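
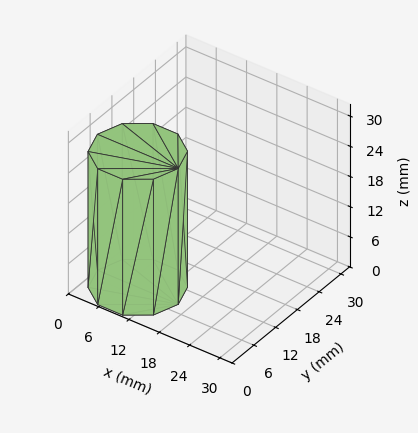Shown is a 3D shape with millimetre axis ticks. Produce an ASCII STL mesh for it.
Reading the render: the shape is a regular 10-sided prism (a cylinder approximated with 10 flat sides), circumscribed radius ≈ 8 mm, height ≈ 27 mm (dimensions read to the nearest mm from the axis ticks). For the STL, each face is triangulated and given an outward normal.

solid part
  facet normal 0.0000 0.0000 -1.0000
    outer loop
      vertex 10.47 15.61 0.00
      vertex 14.47 12.70 0.00
      vertex 16.00 8.00 0.00
    endloop
  endfacet
  facet normal 0.0000 0.0000 -1.0000
    outer loop
      vertex 5.53 15.61 0.00
      vertex 10.47 15.61 0.00
      vertex 16.00 8.00 0.00
    endloop
  endfacet
  facet normal 0.0000 0.0000 -1.0000
    outer loop
      vertex 1.53 12.70 0.00
      vertex 5.53 15.61 0.00
      vertex 16.00 8.00 0.00
    endloop
  endfacet
  facet normal 0.0000 0.0000 -1.0000
    outer loop
      vertex 0.00 8.00 0.00
      vertex 1.53 12.70 0.00
      vertex 16.00 8.00 0.00
    endloop
  endfacet
  facet normal 0.0000 0.0000 -1.0000
    outer loop
      vertex 1.53 3.30 0.00
      vertex 0.00 8.00 0.00
      vertex 16.00 8.00 0.00
    endloop
  endfacet
  facet normal 0.0000 0.0000 -1.0000
    outer loop
      vertex 5.53 0.39 0.00
      vertex 1.53 3.30 0.00
      vertex 16.00 8.00 0.00
    endloop
  endfacet
  facet normal 0.0000 0.0000 -1.0000
    outer loop
      vertex 10.47 0.39 0.00
      vertex 5.53 0.39 0.00
      vertex 16.00 8.00 0.00
    endloop
  endfacet
  facet normal 0.0000 0.0000 -1.0000
    outer loop
      vertex 14.47 3.30 0.00
      vertex 10.47 0.39 0.00
      vertex 16.00 8.00 0.00
    endloop
  endfacet
  facet normal 0.0000 0.0000 1.0000
    outer loop
      vertex 16.00 8.00 27.00
      vertex 14.47 12.70 27.00
      vertex 10.47 15.61 27.00
    endloop
  endfacet
  facet normal 0.0000 0.0000 1.0000
    outer loop
      vertex 16.00 8.00 27.00
      vertex 10.47 15.61 27.00
      vertex 5.53 15.61 27.00
    endloop
  endfacet
  facet normal 0.0000 0.0000 1.0000
    outer loop
      vertex 16.00 8.00 27.00
      vertex 5.53 15.61 27.00
      vertex 1.53 12.70 27.00
    endloop
  endfacet
  facet normal 0.0000 0.0000 1.0000
    outer loop
      vertex 16.00 8.00 27.00
      vertex 1.53 12.70 27.00
      vertex 0.00 8.00 27.00
    endloop
  endfacet
  facet normal 0.0000 0.0000 1.0000
    outer loop
      vertex 16.00 8.00 27.00
      vertex 0.00 8.00 27.00
      vertex 1.53 3.30 27.00
    endloop
  endfacet
  facet normal 0.0000 0.0000 1.0000
    outer loop
      vertex 16.00 8.00 27.00
      vertex 1.53 3.30 27.00
      vertex 5.53 0.39 27.00
    endloop
  endfacet
  facet normal 0.0000 0.0000 1.0000
    outer loop
      vertex 16.00 8.00 27.00
      vertex 5.53 0.39 27.00
      vertex 10.47 0.39 27.00
    endloop
  endfacet
  facet normal 0.0000 0.0000 1.0000
    outer loop
      vertex 16.00 8.00 27.00
      vertex 10.47 0.39 27.00
      vertex 14.47 3.30 27.00
    endloop
  endfacet
  facet normal 0.9509 0.3095 0.0000
    outer loop
      vertex 16.00 8.00 0.00
      vertex 14.47 12.70 0.00
      vertex 14.47 12.70 27.00
    endloop
  endfacet
  facet normal 0.9509 0.3095 0.0000
    outer loop
      vertex 16.00 8.00 0.00
      vertex 14.47 12.70 27.00
      vertex 16.00 8.00 27.00
    endloop
  endfacet
  facet normal 0.5883 0.8086 0.0000
    outer loop
      vertex 14.47 12.70 0.00
      vertex 10.47 15.61 0.00
      vertex 10.47 15.61 27.00
    endloop
  endfacet
  facet normal 0.5883 0.8086 0.0000
    outer loop
      vertex 14.47 12.70 0.00
      vertex 10.47 15.61 27.00
      vertex 14.47 12.70 27.00
    endloop
  endfacet
  facet normal 0.0000 1.0000 0.0000
    outer loop
      vertex 10.47 15.61 0.00
      vertex 5.53 15.61 0.00
      vertex 5.53 15.61 27.00
    endloop
  endfacet
  facet normal 0.0000 1.0000 0.0000
    outer loop
      vertex 10.47 15.61 0.00
      vertex 5.53 15.61 27.00
      vertex 10.47 15.61 27.00
    endloop
  endfacet
  facet normal -0.5883 0.8086 0.0000
    outer loop
      vertex 5.53 15.61 0.00
      vertex 1.53 12.70 0.00
      vertex 1.53 12.70 27.00
    endloop
  endfacet
  facet normal -0.5883 0.8086 0.0000
    outer loop
      vertex 5.53 15.61 0.00
      vertex 1.53 12.70 27.00
      vertex 5.53 15.61 27.00
    endloop
  endfacet
  facet normal -0.9509 0.3095 0.0000
    outer loop
      vertex 1.53 12.70 0.00
      vertex 0.00 8.00 0.00
      vertex 0.00 8.00 27.00
    endloop
  endfacet
  facet normal -0.9509 0.3095 0.0000
    outer loop
      vertex 1.53 12.70 0.00
      vertex 0.00 8.00 27.00
      vertex 1.53 12.70 27.00
    endloop
  endfacet
  facet normal -0.9509 -0.3095 0.0000
    outer loop
      vertex 0.00 8.00 0.00
      vertex 1.53 3.30 0.00
      vertex 1.53 3.30 27.00
    endloop
  endfacet
  facet normal -0.9509 -0.3095 0.0000
    outer loop
      vertex 0.00 8.00 0.00
      vertex 1.53 3.30 27.00
      vertex 0.00 8.00 27.00
    endloop
  endfacet
  facet normal -0.5883 -0.8086 0.0000
    outer loop
      vertex 1.53 3.30 0.00
      vertex 5.53 0.39 0.00
      vertex 5.53 0.39 27.00
    endloop
  endfacet
  facet normal -0.5883 -0.8086 0.0000
    outer loop
      vertex 1.53 3.30 0.00
      vertex 5.53 0.39 27.00
      vertex 1.53 3.30 27.00
    endloop
  endfacet
  facet normal 0.0000 -1.0000 0.0000
    outer loop
      vertex 5.53 0.39 0.00
      vertex 10.47 0.39 0.00
      vertex 10.47 0.39 27.00
    endloop
  endfacet
  facet normal 0.0000 -1.0000 0.0000
    outer loop
      vertex 5.53 0.39 0.00
      vertex 10.47 0.39 27.00
      vertex 5.53 0.39 27.00
    endloop
  endfacet
  facet normal 0.5883 -0.8086 0.0000
    outer loop
      vertex 10.47 0.39 0.00
      vertex 14.47 3.30 0.00
      vertex 14.47 3.30 27.00
    endloop
  endfacet
  facet normal 0.5883 -0.8086 0.0000
    outer loop
      vertex 10.47 0.39 0.00
      vertex 14.47 3.30 27.00
      vertex 10.47 0.39 27.00
    endloop
  endfacet
  facet normal 0.9509 -0.3095 0.0000
    outer loop
      vertex 14.47 3.30 0.00
      vertex 16.00 8.00 0.00
      vertex 16.00 8.00 27.00
    endloop
  endfacet
  facet normal 0.9509 -0.3095 0.0000
    outer loop
      vertex 14.47 3.30 0.00
      vertex 16.00 8.00 27.00
      vertex 14.47 3.30 27.00
    endloop
  endfacet
endsolid part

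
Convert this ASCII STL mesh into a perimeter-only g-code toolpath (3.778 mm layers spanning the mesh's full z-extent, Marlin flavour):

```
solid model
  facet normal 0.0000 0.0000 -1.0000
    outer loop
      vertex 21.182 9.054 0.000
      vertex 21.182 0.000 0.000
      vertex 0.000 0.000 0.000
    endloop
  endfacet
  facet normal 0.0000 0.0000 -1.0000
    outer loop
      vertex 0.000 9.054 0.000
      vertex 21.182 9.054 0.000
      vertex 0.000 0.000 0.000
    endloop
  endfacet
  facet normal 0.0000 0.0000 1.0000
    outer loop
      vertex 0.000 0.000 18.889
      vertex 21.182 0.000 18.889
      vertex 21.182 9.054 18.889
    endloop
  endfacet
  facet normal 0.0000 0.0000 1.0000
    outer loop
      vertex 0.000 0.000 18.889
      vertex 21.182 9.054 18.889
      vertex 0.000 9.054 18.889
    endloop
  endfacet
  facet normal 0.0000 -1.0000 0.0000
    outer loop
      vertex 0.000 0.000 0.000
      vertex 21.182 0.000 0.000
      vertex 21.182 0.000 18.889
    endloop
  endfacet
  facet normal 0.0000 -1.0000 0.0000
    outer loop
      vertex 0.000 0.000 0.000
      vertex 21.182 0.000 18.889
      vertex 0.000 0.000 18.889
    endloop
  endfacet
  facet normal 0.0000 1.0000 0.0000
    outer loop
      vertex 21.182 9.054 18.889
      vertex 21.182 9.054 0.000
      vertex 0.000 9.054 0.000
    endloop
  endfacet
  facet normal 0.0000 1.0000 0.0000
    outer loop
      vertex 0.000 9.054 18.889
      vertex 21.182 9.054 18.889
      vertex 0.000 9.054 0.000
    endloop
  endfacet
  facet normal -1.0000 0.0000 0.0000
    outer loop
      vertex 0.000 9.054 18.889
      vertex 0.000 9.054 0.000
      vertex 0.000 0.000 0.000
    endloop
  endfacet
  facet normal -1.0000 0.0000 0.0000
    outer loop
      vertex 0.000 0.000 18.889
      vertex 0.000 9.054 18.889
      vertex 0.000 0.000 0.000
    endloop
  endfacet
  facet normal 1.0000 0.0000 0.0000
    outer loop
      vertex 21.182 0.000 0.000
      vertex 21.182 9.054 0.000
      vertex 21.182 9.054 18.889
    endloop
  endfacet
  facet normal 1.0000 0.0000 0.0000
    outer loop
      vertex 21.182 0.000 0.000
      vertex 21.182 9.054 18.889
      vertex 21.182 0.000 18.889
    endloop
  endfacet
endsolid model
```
; perimeter-only toolpath
G21 ; units = mm
G90 ; absolute positioning
G28 ; home
; layer 1
G0 Z3.778
G0 X0.000 Y0.000
G1 X21.182 Y0.000
G1 X21.182 Y9.054
G1 X0.000 Y9.054
G1 X0.000 Y0.000
; layer 2
G0 Z7.556
G0 X0.000 Y0.000
G1 X21.182 Y0.000
G1 X21.182 Y9.054
G1 X0.000 Y9.054
G1 X0.000 Y0.000
; layer 3
G0 Z11.333
G0 X0.000 Y0.000
G1 X21.182 Y0.000
G1 X21.182 Y9.054
G1 X0.000 Y9.054
G1 X0.000 Y0.000
; layer 4
G0 Z15.111
G0 X0.000 Y0.000
G1 X21.182 Y0.000
G1 X21.182 Y9.054
G1 X0.000 Y9.054
G1 X0.000 Y0.000
; layer 5
G0 Z18.889
G0 X0.000 Y0.000
G1 X21.182 Y0.000
G1 X21.182 Y9.054
G1 X0.000 Y9.054
G1 X0.000 Y0.000
M2 ; end

The solid is a rectangular box, roughly 21.2 × 9.05 mm footprint and 18.9 mm tall. Slicing at Δz = 3.778 mm — 5 equal slices spanning the solid's height, so layer i sits at z = i·h/5 — gives 5 non-empty perimeters. Each is a 4-segment closed polygon; G0 lifts to the layer z and rapids to the start vertex, then G1 traces the edges.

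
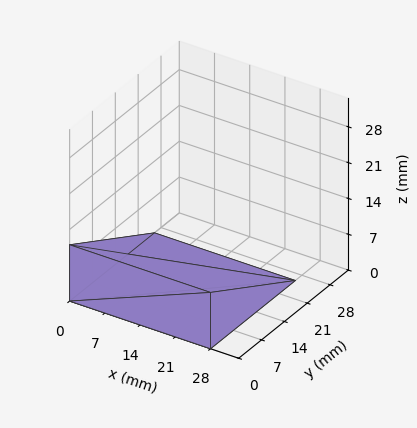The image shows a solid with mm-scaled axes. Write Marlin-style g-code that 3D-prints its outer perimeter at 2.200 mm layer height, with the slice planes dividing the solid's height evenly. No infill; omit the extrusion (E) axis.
Reading the render: the shape is a wedge (ramp): 28 × 26 mm base, rising to 11 mm along the y=0 edge and sloping linearly to z=0 at y=26 (dimensions read to the nearest mm from the axis ticks). For the g-code, the solid's height is divided into equal slices at the stated Δz and each level perimeter traced with G1 moves after a G0 lift.

; perimeter-only toolpath
G21 ; units = mm
G90 ; absolute positioning
G28 ; home
; layer 1
G0 Z2.200
G0 X0.000 Y0.000
G1 X28.000 Y0.000
G1 X28.000 Y20.800
G1 X0.000 Y20.800
G1 X0.000 Y0.000
; layer 2
G0 Z4.400
G0 X0.000 Y0.000
G1 X28.000 Y0.000
G1 X28.000 Y15.600
G1 X0.000 Y15.600
G1 X0.000 Y0.000
; layer 3
G0 Z6.600
G0 X0.000 Y0.000
G1 X28.000 Y0.000
G1 X28.000 Y10.400
G1 X0.000 Y10.400
G1 X0.000 Y0.000
; layer 4
G0 Z8.800
G0 X0.000 Y0.000
G1 X28.000 Y0.000
G1 X28.000 Y5.200
G1 X0.000 Y5.200
G1 X0.000 Y0.000
M2 ; end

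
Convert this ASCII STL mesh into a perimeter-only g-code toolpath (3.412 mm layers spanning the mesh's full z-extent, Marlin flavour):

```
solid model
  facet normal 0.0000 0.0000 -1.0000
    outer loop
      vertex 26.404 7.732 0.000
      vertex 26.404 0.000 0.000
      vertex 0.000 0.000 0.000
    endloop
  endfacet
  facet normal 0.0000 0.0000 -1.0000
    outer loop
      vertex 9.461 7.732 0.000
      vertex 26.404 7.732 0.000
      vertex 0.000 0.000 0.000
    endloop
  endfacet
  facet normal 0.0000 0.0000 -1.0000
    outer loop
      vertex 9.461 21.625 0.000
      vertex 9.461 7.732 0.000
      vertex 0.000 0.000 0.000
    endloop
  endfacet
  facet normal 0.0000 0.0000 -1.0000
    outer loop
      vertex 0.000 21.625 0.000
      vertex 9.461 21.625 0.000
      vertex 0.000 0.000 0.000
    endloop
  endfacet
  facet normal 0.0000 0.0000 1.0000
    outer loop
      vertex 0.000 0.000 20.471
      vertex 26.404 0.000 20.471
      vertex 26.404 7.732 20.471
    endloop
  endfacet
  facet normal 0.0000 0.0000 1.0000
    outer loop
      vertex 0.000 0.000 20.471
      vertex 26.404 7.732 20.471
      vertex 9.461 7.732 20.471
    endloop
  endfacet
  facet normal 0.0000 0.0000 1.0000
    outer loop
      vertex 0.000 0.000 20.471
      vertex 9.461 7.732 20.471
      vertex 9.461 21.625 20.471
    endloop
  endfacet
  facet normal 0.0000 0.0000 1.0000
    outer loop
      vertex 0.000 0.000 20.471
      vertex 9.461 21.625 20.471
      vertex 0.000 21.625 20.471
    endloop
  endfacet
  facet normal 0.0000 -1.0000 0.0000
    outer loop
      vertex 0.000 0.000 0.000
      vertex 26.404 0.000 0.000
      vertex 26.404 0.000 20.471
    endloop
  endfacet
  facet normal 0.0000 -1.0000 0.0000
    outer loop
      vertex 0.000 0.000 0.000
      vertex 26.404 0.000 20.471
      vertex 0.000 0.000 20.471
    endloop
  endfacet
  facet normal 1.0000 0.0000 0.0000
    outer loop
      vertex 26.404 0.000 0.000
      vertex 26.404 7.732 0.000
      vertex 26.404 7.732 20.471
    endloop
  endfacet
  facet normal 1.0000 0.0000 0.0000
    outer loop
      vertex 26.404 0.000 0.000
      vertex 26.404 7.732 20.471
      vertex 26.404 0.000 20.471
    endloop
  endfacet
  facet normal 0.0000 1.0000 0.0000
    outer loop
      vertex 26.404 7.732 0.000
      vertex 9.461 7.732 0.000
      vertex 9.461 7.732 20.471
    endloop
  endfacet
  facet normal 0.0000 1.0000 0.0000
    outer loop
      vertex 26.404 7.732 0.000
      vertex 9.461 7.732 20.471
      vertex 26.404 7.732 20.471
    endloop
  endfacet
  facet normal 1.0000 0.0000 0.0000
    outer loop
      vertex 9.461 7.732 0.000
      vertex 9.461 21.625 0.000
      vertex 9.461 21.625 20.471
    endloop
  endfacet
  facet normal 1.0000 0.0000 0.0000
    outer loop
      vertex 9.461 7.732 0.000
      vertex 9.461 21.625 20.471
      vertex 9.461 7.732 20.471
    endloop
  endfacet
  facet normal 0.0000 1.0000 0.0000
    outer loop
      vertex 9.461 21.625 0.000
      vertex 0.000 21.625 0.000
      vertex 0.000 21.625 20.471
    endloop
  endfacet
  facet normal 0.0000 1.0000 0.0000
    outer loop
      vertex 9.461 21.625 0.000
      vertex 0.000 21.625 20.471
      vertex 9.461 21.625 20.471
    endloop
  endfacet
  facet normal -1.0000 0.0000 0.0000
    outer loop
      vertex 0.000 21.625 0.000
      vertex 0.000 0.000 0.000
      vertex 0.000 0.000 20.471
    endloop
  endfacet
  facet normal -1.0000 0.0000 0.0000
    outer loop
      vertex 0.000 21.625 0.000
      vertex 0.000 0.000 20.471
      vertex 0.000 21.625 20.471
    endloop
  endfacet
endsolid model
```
; perimeter-only toolpath
G21 ; units = mm
G90 ; absolute positioning
G28 ; home
; layer 1
G0 Z3.412
G0 X0.000 Y0.000
G1 X26.404 Y0.000
G1 X26.404 Y7.732
G1 X9.461 Y7.732
G1 X9.461 Y21.625
G1 X0.000 Y21.625
G1 X0.000 Y0.000
; layer 2
G0 Z6.824
G0 X0.000 Y0.000
G1 X26.404 Y0.000
G1 X26.404 Y7.732
G1 X9.461 Y7.732
G1 X9.461 Y21.625
G1 X0.000 Y21.625
G1 X0.000 Y0.000
; layer 3
G0 Z10.236
G0 X0.000 Y0.000
G1 X26.404 Y0.000
G1 X26.404 Y7.732
G1 X9.461 Y7.732
G1 X9.461 Y21.625
G1 X0.000 Y21.625
G1 X0.000 Y0.000
; layer 4
G0 Z13.647
G0 X0.000 Y0.000
G1 X26.404 Y0.000
G1 X26.404 Y7.732
G1 X9.461 Y7.732
G1 X9.461 Y21.625
G1 X0.000 Y21.625
G1 X0.000 Y0.000
; layer 5
G0 Z17.059
G0 X0.000 Y0.000
G1 X26.404 Y0.000
G1 X26.404 Y7.732
G1 X9.461 Y7.732
G1 X9.461 Y21.625
G1 X0.000 Y21.625
G1 X0.000 Y0.000
; layer 6
G0 Z20.471
G0 X0.000 Y0.000
G1 X26.404 Y0.000
G1 X26.404 Y7.732
G1 X9.461 Y7.732
G1 X9.461 Y21.625
G1 X0.000 Y21.625
G1 X0.000 Y0.000
M2 ; end

The solid is an L-shaped prism: outer 26.4 × 21.6 mm, arm thicknesses ≈ 7.73 mm (horizontal) and 9.46 mm (vertical), extruded 20.5 mm in z. Slicing at Δz = 3.412 mm — 6 equal slices spanning the solid's height, so layer i sits at z = i·h/6 — gives 6 non-empty perimeters. Each is a 6-segment closed polygon; G0 lifts to the layer z and rapids to the start vertex, then G1 traces the edges.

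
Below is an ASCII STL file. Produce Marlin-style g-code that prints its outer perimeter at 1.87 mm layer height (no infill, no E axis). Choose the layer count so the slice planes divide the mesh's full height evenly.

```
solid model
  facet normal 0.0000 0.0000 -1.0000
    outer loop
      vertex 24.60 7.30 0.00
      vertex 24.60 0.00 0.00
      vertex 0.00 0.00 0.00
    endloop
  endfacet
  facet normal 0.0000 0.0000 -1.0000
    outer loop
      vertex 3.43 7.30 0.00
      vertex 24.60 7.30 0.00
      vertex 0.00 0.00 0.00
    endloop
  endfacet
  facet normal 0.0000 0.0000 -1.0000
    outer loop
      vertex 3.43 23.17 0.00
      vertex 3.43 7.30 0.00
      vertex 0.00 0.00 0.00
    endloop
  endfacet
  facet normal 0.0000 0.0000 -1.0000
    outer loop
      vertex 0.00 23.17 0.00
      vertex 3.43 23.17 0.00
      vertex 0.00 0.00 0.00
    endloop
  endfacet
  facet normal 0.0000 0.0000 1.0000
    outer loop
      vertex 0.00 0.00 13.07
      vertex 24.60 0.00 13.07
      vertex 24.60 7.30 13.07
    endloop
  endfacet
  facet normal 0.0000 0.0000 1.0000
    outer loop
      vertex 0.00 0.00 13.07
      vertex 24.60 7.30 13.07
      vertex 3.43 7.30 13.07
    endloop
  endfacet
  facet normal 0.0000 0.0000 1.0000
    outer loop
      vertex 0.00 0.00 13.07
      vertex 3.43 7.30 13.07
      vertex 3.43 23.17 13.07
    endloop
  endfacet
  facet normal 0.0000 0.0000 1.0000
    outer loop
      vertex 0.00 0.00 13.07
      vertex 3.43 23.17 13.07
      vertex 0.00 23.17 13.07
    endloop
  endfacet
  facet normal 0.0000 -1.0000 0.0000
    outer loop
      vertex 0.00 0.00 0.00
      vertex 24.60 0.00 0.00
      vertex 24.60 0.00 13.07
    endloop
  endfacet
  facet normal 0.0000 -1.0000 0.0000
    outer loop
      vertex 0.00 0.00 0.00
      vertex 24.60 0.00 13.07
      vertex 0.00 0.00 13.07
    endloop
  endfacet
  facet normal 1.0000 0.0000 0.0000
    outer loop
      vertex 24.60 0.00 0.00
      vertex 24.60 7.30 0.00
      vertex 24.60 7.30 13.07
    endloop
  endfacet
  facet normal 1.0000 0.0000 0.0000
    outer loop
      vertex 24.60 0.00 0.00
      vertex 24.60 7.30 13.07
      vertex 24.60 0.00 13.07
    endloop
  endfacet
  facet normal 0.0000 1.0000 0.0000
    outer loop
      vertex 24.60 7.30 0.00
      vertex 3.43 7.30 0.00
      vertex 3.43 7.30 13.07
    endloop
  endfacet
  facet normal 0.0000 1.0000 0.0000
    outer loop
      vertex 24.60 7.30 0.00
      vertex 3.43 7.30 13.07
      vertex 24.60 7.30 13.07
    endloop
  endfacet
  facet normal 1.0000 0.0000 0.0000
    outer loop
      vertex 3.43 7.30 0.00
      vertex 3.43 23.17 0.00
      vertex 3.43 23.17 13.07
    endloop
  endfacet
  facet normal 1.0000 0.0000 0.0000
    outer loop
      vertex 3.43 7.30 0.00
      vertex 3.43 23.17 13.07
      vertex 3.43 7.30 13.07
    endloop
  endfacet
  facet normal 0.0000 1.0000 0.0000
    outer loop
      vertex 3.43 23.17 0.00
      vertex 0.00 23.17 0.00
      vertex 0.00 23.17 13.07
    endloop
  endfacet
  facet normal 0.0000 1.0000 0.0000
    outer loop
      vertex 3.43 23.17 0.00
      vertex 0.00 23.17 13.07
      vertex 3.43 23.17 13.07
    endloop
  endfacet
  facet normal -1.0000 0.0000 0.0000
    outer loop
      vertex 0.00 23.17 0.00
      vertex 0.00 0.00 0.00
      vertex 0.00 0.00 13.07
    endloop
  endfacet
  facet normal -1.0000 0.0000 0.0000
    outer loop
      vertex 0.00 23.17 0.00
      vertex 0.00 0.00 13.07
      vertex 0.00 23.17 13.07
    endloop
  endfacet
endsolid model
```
; perimeter-only toolpath
G21 ; units = mm
G90 ; absolute positioning
G28 ; home
; layer 1
G0 Z1.87
G0 X0.00 Y0.00
G1 X24.60 Y0.00
G1 X24.60 Y7.30
G1 X3.43 Y7.30
G1 X3.43 Y23.17
G1 X0.00 Y23.17
G1 X0.00 Y0.00
; layer 2
G0 Z3.73
G0 X0.00 Y0.00
G1 X24.60 Y0.00
G1 X24.60 Y7.30
G1 X3.43 Y7.30
G1 X3.43 Y23.17
G1 X0.00 Y23.17
G1 X0.00 Y0.00
; layer 3
G0 Z5.60
G0 X0.00 Y0.00
G1 X24.60 Y0.00
G1 X24.60 Y7.30
G1 X3.43 Y7.30
G1 X3.43 Y23.17
G1 X0.00 Y23.17
G1 X0.00 Y0.00
; layer 4
G0 Z7.47
G0 X0.00 Y0.00
G1 X24.60 Y0.00
G1 X24.60 Y7.30
G1 X3.43 Y7.30
G1 X3.43 Y23.17
G1 X0.00 Y23.17
G1 X0.00 Y0.00
; layer 5
G0 Z9.34
G0 X0.00 Y0.00
G1 X24.60 Y0.00
G1 X24.60 Y7.30
G1 X3.43 Y7.30
G1 X3.43 Y23.17
G1 X0.00 Y23.17
G1 X0.00 Y0.00
; layer 6
G0 Z11.20
G0 X0.00 Y0.00
G1 X24.60 Y0.00
G1 X24.60 Y7.30
G1 X3.43 Y7.30
G1 X3.43 Y23.17
G1 X0.00 Y23.17
G1 X0.00 Y0.00
; layer 7
G0 Z13.07
G0 X0.00 Y0.00
G1 X24.60 Y0.00
G1 X24.60 Y7.30
G1 X3.43 Y7.30
G1 X3.43 Y23.17
G1 X0.00 Y23.17
G1 X0.00 Y0.00
M2 ; end

The solid is an L-shaped prism: outer 24.6 × 23.2 mm, arm thicknesses ≈ 7.3 mm (horizontal) and 3.43 mm (vertical), extruded 13.1 mm in z. Slicing at Δz = 1.87 mm — 7 equal slices spanning the solid's height, so layer i sits at z = i·h/7 — gives 7 non-empty perimeters. Each is a 6-segment closed polygon; G0 lifts to the layer z and rapids to the start vertex, then G1 traces the edges.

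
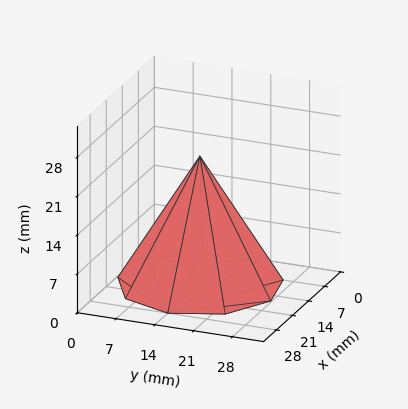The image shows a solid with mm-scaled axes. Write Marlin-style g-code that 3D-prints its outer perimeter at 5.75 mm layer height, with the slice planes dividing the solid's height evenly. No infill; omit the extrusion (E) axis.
Reading the render: the shape is a regular 9-sided pyramid, base circumscribed radius ≈ 14 mm, apex at z ≈ 23 mm (dimensions read to the nearest mm from the axis ticks). For the g-code, the solid's height is divided into equal slices at the stated Δz and each level perimeter traced with G1 moves after a G0 lift.

; perimeter-only toolpath
G21 ; units = mm
G90 ; absolute positioning
G28 ; home
; layer 1
G0 Z5.75
G0 X24.50 Y14.00
G1 X22.04 Y20.75
G1 X15.82 Y24.34
G1 X8.75 Y23.09
G1 X4.13 Y17.59
G1 X4.13 Y10.41
G1 X8.75 Y4.91
G1 X15.82 Y3.66
G1 X22.04 Y7.25
G1 X24.50 Y14.00
; layer 2
G0 Z11.50
G0 X21.00 Y14.00
G1 X19.36 Y18.50
G1 X15.21 Y20.89
G1 X10.50 Y20.06
G1 X7.42 Y16.39
G1 X7.42 Y11.61
G1 X10.50 Y7.94
G1 X15.21 Y7.11
G1 X19.36 Y9.50
G1 X21.00 Y14.00
; layer 3
G0 Z17.25
G0 X17.50 Y14.00
G1 X16.68 Y16.25
G1 X14.61 Y17.45
G1 X12.25 Y17.03
G1 X10.71 Y15.20
G1 X10.71 Y12.80
G1 X12.25 Y10.97
G1 X14.61 Y10.55
G1 X16.68 Y11.75
G1 X17.50 Y14.00
M2 ; end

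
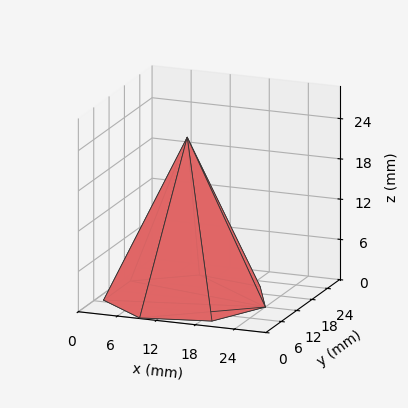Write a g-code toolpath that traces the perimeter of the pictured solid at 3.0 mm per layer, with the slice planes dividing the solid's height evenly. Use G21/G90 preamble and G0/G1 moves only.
Reading the render: the shape is a regular 7-sided pyramid, base circumscribed radius ≈ 12 mm, apex at z ≈ 24 mm (dimensions read to the nearest mm from the axis ticks). For the g-code, the solid's height is divided into equal slices at the stated Δz and each level perimeter traced with G1 moves after a G0 lift.

; perimeter-only toolpath
G21 ; units = mm
G90 ; absolute positioning
G28 ; home
; layer 1
G0 Z3.0
G0 X22.5 Y12.0
G1 X18.6 Y20.2
G1 X9.6 Y22.2
G1 X2.5 Y16.5
G1 X2.5 Y7.5
G1 X9.6 Y1.8
G1 X18.6 Y3.8
G1 X22.5 Y12.0
; layer 2
G0 Z6.0
G0 X21.0 Y12.0
G1 X17.6 Y19.0
G1 X10.0 Y20.8
G1 X3.9 Y15.9
G1 X3.9 Y8.1
G1 X10.0 Y3.2
G1 X17.6 Y5.0
G1 X21.0 Y12.0
; layer 3
G0 Z9.0
G0 X19.5 Y12.0
G1 X16.7 Y17.9
G1 X10.3 Y19.3
G1 X5.2 Y15.2
G1 X5.2 Y8.8
G1 X10.3 Y4.7
G1 X16.7 Y6.1
G1 X19.5 Y12.0
; layer 4
G0 Z12.0
G0 X18.0 Y12.0
G1 X15.8 Y16.7
G1 X10.7 Y17.9
G1 X6.6 Y14.6
G1 X6.6 Y9.4
G1 X10.7 Y6.2
G1 X15.8 Y7.3
G1 X18.0 Y12.0
; layer 5
G0 Z15.0
G0 X16.5 Y12.0
G1 X14.8 Y15.5
G1 X11.0 Y16.4
G1 X8.0 Y13.9
G1 X8.0 Y10.1
G1 X11.0 Y7.6
G1 X14.8 Y8.5
G1 X16.5 Y12.0
; layer 6
G0 Z18.0
G0 X15.0 Y12.0
G1 X13.9 Y14.3
G1 X11.3 Y14.9
G1 X9.3 Y13.3
G1 X9.3 Y10.7
G1 X11.3 Y9.1
G1 X13.9 Y9.7
G1 X15.0 Y12.0
; layer 7
G0 Z21.0
G0 X13.5 Y12.0
G1 X12.9 Y13.2
G1 X11.7 Y13.5
G1 X10.7 Y12.7
G1 X10.7 Y11.3
G1 X11.7 Y10.5
G1 X12.9 Y10.8
G1 X13.5 Y12.0
M2 ; end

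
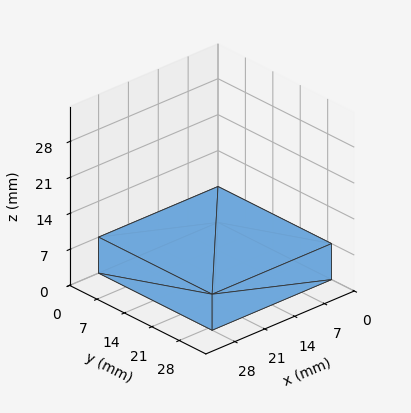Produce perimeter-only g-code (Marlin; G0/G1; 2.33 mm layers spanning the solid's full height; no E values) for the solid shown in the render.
Reading the render: the shape is a rectangular box, roughly 28 × 29 mm footprint and 7 mm tall (dimensions read to the nearest mm from the axis ticks). For the g-code, the solid's height is divided into equal slices at the stated Δz and each level perimeter traced with G1 moves after a G0 lift.

; perimeter-only toolpath
G21 ; units = mm
G90 ; absolute positioning
G28 ; home
; layer 1
G0 Z2.33
G0 X0.00 Y0.00
G1 X28.00 Y0.00
G1 X28.00 Y29.00
G1 X0.00 Y29.00
G1 X0.00 Y0.00
; layer 2
G0 Z4.67
G0 X0.00 Y0.00
G1 X28.00 Y0.00
G1 X28.00 Y29.00
G1 X0.00 Y29.00
G1 X0.00 Y0.00
; layer 3
G0 Z7.00
G0 X0.00 Y0.00
G1 X28.00 Y0.00
G1 X28.00 Y29.00
G1 X0.00 Y29.00
G1 X0.00 Y0.00
M2 ; end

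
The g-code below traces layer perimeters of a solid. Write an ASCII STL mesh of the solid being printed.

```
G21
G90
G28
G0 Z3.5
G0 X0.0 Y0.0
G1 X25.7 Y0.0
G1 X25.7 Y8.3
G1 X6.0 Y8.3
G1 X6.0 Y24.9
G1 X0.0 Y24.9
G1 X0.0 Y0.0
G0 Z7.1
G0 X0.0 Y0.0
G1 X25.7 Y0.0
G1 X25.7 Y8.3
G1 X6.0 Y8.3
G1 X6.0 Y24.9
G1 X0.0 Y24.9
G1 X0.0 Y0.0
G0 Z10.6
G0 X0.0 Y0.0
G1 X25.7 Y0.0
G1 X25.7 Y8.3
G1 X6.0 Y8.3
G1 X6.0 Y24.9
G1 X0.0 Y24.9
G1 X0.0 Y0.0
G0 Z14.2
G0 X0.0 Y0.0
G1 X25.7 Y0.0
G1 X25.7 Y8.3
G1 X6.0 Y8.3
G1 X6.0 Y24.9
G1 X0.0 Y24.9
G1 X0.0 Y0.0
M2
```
solid part
  facet normal 0.0000 0.0000 -1.0000
    outer loop
      vertex 25.7 8.3 0.0
      vertex 25.7 0.0 0.0
      vertex 0.0 0.0 0.0
    endloop
  endfacet
  facet normal 0.0000 0.0000 -1.0000
    outer loop
      vertex 6.0 8.3 0.0
      vertex 25.7 8.3 0.0
      vertex 0.0 0.0 0.0
    endloop
  endfacet
  facet normal 0.0000 0.0000 -1.0000
    outer loop
      vertex 6.0 24.9 0.0
      vertex 6.0 8.3 0.0
      vertex 0.0 0.0 0.0
    endloop
  endfacet
  facet normal 0.0000 0.0000 -1.0000
    outer loop
      vertex 0.0 24.9 0.0
      vertex 6.0 24.9 0.0
      vertex 0.0 0.0 0.0
    endloop
  endfacet
  facet normal 0.0000 0.0000 1.0000
    outer loop
      vertex 0.0 0.0 14.2
      vertex 25.7 0.0 14.2
      vertex 25.7 8.3 14.2
    endloop
  endfacet
  facet normal 0.0000 0.0000 1.0000
    outer loop
      vertex 0.0 0.0 14.2
      vertex 25.7 8.3 14.2
      vertex 6.0 8.3 14.2
    endloop
  endfacet
  facet normal 0.0000 0.0000 1.0000
    outer loop
      vertex 0.0 0.0 14.2
      vertex 6.0 8.3 14.2
      vertex 6.0 24.9 14.2
    endloop
  endfacet
  facet normal 0.0000 0.0000 1.0000
    outer loop
      vertex 0.0 0.0 14.2
      vertex 6.0 24.9 14.2
      vertex 0.0 24.9 14.2
    endloop
  endfacet
  facet normal 0.0000 -1.0000 0.0000
    outer loop
      vertex 0.0 0.0 0.0
      vertex 25.7 0.0 0.0
      vertex 25.7 0.0 14.2
    endloop
  endfacet
  facet normal 0.0000 -1.0000 0.0000
    outer loop
      vertex 0.0 0.0 0.0
      vertex 25.7 0.0 14.2
      vertex 0.0 0.0 14.2
    endloop
  endfacet
  facet normal 1.0000 0.0000 0.0000
    outer loop
      vertex 25.7 0.0 0.0
      vertex 25.7 8.3 0.0
      vertex 25.7 8.3 14.2
    endloop
  endfacet
  facet normal 1.0000 0.0000 0.0000
    outer loop
      vertex 25.7 0.0 0.0
      vertex 25.7 8.3 14.2
      vertex 25.7 0.0 14.2
    endloop
  endfacet
  facet normal 0.0000 1.0000 0.0000
    outer loop
      vertex 25.7 8.3 0.0
      vertex 6.0 8.3 0.0
      vertex 6.0 8.3 14.2
    endloop
  endfacet
  facet normal 0.0000 1.0000 0.0000
    outer loop
      vertex 25.7 8.3 0.0
      vertex 6.0 8.3 14.2
      vertex 25.7 8.3 14.2
    endloop
  endfacet
  facet normal 1.0000 0.0000 0.0000
    outer loop
      vertex 6.0 8.3 0.0
      vertex 6.0 24.9 0.0
      vertex 6.0 24.9 14.2
    endloop
  endfacet
  facet normal 1.0000 0.0000 0.0000
    outer loop
      vertex 6.0 8.3 0.0
      vertex 6.0 24.9 14.2
      vertex 6.0 8.3 14.2
    endloop
  endfacet
  facet normal 0.0000 1.0000 0.0000
    outer loop
      vertex 6.0 24.9 0.0
      vertex 0.0 24.9 0.0
      vertex 0.0 24.9 14.2
    endloop
  endfacet
  facet normal 0.0000 1.0000 0.0000
    outer loop
      vertex 6.0 24.9 0.0
      vertex 0.0 24.9 14.2
      vertex 6.0 24.9 14.2
    endloop
  endfacet
  facet normal -1.0000 0.0000 0.0000
    outer loop
      vertex 0.0 24.9 0.0
      vertex 0.0 0.0 0.0
      vertex 0.0 0.0 14.2
    endloop
  endfacet
  facet normal -1.0000 0.0000 0.0000
    outer loop
      vertex 0.0 24.9 0.0
      vertex 0.0 0.0 14.2
      vertex 0.0 24.9 14.2
    endloop
  endfacet
endsolid part

The G0 Z moves step by Δz≈3.5 mm. Every layer's G1 loop is the same polygon, so the solid is a straight extrusion of it from z=0 to z≈14.2. Closing with flat bottom and top caps and triangulating gives 20 facets — an L-shaped prism: outer 25.7 × 24.9 mm, arm thicknesses ≈ 8.3 mm (horizontal) and 6 mm (vertical), extruded 14.2 mm in z.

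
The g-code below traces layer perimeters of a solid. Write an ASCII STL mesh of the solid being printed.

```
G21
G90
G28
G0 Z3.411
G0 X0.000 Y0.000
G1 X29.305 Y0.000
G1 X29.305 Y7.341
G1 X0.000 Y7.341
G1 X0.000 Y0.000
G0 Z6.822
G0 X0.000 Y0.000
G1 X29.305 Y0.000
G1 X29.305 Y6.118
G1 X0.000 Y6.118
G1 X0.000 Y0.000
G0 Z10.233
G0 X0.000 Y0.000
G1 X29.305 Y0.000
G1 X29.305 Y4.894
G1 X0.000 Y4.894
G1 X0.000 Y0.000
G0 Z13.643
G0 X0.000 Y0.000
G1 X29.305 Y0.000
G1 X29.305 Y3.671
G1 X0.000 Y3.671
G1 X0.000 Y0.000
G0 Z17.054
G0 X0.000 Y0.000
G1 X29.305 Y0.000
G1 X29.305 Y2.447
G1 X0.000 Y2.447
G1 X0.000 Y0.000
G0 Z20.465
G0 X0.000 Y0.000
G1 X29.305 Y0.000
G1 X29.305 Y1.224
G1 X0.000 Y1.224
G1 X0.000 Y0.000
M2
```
solid part
  facet normal 0.0000 0.0000 -1.0000
    outer loop
      vertex 29.305 8.565 0.000
      vertex 29.305 0.000 0.000
      vertex 0.000 0.000 0.000
    endloop
  endfacet
  facet normal 0.0000 0.0000 -1.0000
    outer loop
      vertex 0.000 8.565 0.000
      vertex 29.305 8.565 0.000
      vertex 0.000 0.000 0.000
    endloop
  endfacet
  facet normal 0.0000 -1.0000 0.0000
    outer loop
      vertex 0.000 0.000 0.000
      vertex 29.305 0.000 0.000
      vertex 29.305 0.000 23.876
    endloop
  endfacet
  facet normal 0.0000 -1.0000 0.0000
    outer loop
      vertex 0.000 0.000 0.000
      vertex 29.305 0.000 23.876
      vertex 0.000 0.000 23.876
    endloop
  endfacet
  facet normal 0.0000 0.9413 0.3377
    outer loop
      vertex 0.000 0.000 23.876
      vertex 29.305 0.000 23.876
      vertex 29.305 8.565 0.000
    endloop
  endfacet
  facet normal 0.0000 0.9413 0.3377
    outer loop
      vertex 0.000 0.000 23.876
      vertex 29.305 8.565 0.000
      vertex 0.000 8.565 0.000
    endloop
  endfacet
  facet normal -1.0000 0.0000 0.0000
    outer loop
      vertex 0.000 0.000 23.876
      vertex 0.000 8.565 0.000
      vertex 0.000 0.000 0.000
    endloop
  endfacet
  facet normal 1.0000 0.0000 0.0000
    outer loop
      vertex 29.305 0.000 0.000
      vertex 29.305 8.565 0.000
      vertex 29.305 0.000 23.876
    endloop
  endfacet
endsolid part

The G0 Z moves step by Δz≈3.411 mm. The G1 loops shrink linearly with z, so the solid tapers from its base footprint up to z≈23.9. Closing with a flat bottom cap and the tapered top and triangulating gives 8 facets — a wedge (ramp): 29.3 × 8.56 mm base, rising to 23.9 mm along the y=0 edge and sloping linearly to z=0 at y=8.56.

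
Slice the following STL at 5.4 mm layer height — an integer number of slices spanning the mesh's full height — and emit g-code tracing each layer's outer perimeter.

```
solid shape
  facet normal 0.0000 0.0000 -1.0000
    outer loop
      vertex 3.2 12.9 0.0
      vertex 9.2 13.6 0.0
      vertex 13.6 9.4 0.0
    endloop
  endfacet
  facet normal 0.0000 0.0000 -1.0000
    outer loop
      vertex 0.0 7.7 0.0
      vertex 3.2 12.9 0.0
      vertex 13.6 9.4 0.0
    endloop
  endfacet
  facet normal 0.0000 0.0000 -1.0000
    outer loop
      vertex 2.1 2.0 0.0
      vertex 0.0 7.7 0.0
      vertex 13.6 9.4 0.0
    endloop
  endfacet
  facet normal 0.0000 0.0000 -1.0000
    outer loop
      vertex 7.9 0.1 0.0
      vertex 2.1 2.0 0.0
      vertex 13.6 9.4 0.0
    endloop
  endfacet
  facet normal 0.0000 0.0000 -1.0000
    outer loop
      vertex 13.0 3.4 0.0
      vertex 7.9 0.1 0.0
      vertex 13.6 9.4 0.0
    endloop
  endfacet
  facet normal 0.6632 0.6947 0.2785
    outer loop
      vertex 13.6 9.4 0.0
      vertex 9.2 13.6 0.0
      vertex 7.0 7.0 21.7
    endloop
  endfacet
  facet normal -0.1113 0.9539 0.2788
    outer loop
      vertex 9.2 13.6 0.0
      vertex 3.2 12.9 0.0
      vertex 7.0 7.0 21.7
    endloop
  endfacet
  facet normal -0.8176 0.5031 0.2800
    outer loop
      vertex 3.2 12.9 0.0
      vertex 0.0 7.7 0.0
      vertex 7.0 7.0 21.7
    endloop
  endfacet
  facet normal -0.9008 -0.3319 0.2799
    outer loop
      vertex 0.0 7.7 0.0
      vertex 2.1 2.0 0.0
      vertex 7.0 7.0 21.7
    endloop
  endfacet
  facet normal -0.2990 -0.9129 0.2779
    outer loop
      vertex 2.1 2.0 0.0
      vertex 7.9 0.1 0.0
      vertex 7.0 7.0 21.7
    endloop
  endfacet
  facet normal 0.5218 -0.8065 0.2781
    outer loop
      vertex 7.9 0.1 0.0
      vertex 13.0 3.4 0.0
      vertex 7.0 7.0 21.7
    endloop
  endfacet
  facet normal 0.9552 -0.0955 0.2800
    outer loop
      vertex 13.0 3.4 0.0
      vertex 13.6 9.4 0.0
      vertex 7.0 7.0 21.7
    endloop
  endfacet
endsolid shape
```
; perimeter-only toolpath
G21 ; units = mm
G90 ; absolute positioning
G28 ; home
; layer 1
G0 Z5.4
G0 X11.9 Y8.8
G1 X8.6 Y11.9
G1 X4.2 Y11.4
G1 X1.8 Y7.5
G1 X3.3 Y3.2
G1 X7.7 Y1.8
G1 X11.5 Y4.3
G1 X11.9 Y8.8
; layer 2
G0 Z10.8
G0 X10.3 Y8.2
G1 X8.1 Y10.3
G1 X5.1 Y9.9
G1 X3.5 Y7.3
G1 X4.5 Y4.5
G1 X7.5 Y3.5
G1 X10.0 Y5.2
G1 X10.3 Y8.2
; layer 3
G0 Z16.3
G0 X8.7 Y7.6
G1 X7.5 Y8.7
G1 X6.0 Y8.5
G1 X5.2 Y7.2
G1 X5.8 Y5.8
G1 X7.2 Y5.3
G1 X8.5 Y6.1
G1 X8.7 Y7.6
M2 ; end

The solid is a regular 7-sided pyramid, base circumscribed radius ≈ 7 mm, apex at z ≈ 21.7 mm. Slicing at Δz = 5.4 mm — 4 equal slices spanning the solid's height, so layer i sits at z = i·h/4 — gives 3 non-empty perimeters. Each is a 7-segment closed polygon; G0 lifts to the layer z and rapids to the start vertex, then G1 traces the edges. The cross-section shrinks linearly with z (the slice at the apex is degenerate and omitted).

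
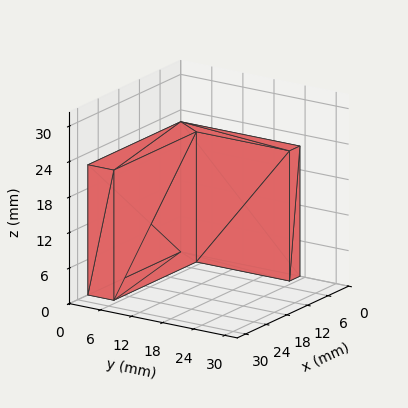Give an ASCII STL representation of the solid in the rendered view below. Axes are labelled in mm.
Reading the render: the shape is an L-shaped prism: outer 27 × 23 mm, arm thicknesses ≈ 5 mm (horizontal) and 3 mm (vertical), extruded 22 mm in z (dimensions read to the nearest mm from the axis ticks). For the STL, each face is triangulated and given an outward normal.

solid part
  facet normal 0.0000 0.0000 -1.0000
    outer loop
      vertex 27.00 5.00 0.00
      vertex 27.00 0.00 0.00
      vertex 0.00 0.00 0.00
    endloop
  endfacet
  facet normal 0.0000 0.0000 -1.0000
    outer loop
      vertex 3.00 5.00 0.00
      vertex 27.00 5.00 0.00
      vertex 0.00 0.00 0.00
    endloop
  endfacet
  facet normal 0.0000 0.0000 -1.0000
    outer loop
      vertex 3.00 23.00 0.00
      vertex 3.00 5.00 0.00
      vertex 0.00 0.00 0.00
    endloop
  endfacet
  facet normal 0.0000 0.0000 -1.0000
    outer loop
      vertex 0.00 23.00 0.00
      vertex 3.00 23.00 0.00
      vertex 0.00 0.00 0.00
    endloop
  endfacet
  facet normal 0.0000 0.0000 1.0000
    outer loop
      vertex 0.00 0.00 22.00
      vertex 27.00 0.00 22.00
      vertex 27.00 5.00 22.00
    endloop
  endfacet
  facet normal 0.0000 0.0000 1.0000
    outer loop
      vertex 0.00 0.00 22.00
      vertex 27.00 5.00 22.00
      vertex 3.00 5.00 22.00
    endloop
  endfacet
  facet normal 0.0000 0.0000 1.0000
    outer loop
      vertex 0.00 0.00 22.00
      vertex 3.00 5.00 22.00
      vertex 3.00 23.00 22.00
    endloop
  endfacet
  facet normal 0.0000 0.0000 1.0000
    outer loop
      vertex 0.00 0.00 22.00
      vertex 3.00 23.00 22.00
      vertex 0.00 23.00 22.00
    endloop
  endfacet
  facet normal 0.0000 -1.0000 0.0000
    outer loop
      vertex 0.00 0.00 0.00
      vertex 27.00 0.00 0.00
      vertex 27.00 0.00 22.00
    endloop
  endfacet
  facet normal 0.0000 -1.0000 0.0000
    outer loop
      vertex 0.00 0.00 0.00
      vertex 27.00 0.00 22.00
      vertex 0.00 0.00 22.00
    endloop
  endfacet
  facet normal 1.0000 0.0000 0.0000
    outer loop
      vertex 27.00 0.00 0.00
      vertex 27.00 5.00 0.00
      vertex 27.00 5.00 22.00
    endloop
  endfacet
  facet normal 1.0000 0.0000 0.0000
    outer loop
      vertex 27.00 0.00 0.00
      vertex 27.00 5.00 22.00
      vertex 27.00 0.00 22.00
    endloop
  endfacet
  facet normal 0.0000 1.0000 0.0000
    outer loop
      vertex 27.00 5.00 0.00
      vertex 3.00 5.00 0.00
      vertex 3.00 5.00 22.00
    endloop
  endfacet
  facet normal 0.0000 1.0000 0.0000
    outer loop
      vertex 27.00 5.00 0.00
      vertex 3.00 5.00 22.00
      vertex 27.00 5.00 22.00
    endloop
  endfacet
  facet normal 1.0000 0.0000 0.0000
    outer loop
      vertex 3.00 5.00 0.00
      vertex 3.00 23.00 0.00
      vertex 3.00 23.00 22.00
    endloop
  endfacet
  facet normal 1.0000 0.0000 0.0000
    outer loop
      vertex 3.00 5.00 0.00
      vertex 3.00 23.00 22.00
      vertex 3.00 5.00 22.00
    endloop
  endfacet
  facet normal 0.0000 1.0000 0.0000
    outer loop
      vertex 3.00 23.00 0.00
      vertex 0.00 23.00 0.00
      vertex 0.00 23.00 22.00
    endloop
  endfacet
  facet normal 0.0000 1.0000 0.0000
    outer loop
      vertex 3.00 23.00 0.00
      vertex 0.00 23.00 22.00
      vertex 3.00 23.00 22.00
    endloop
  endfacet
  facet normal -1.0000 0.0000 0.0000
    outer loop
      vertex 0.00 23.00 0.00
      vertex 0.00 0.00 0.00
      vertex 0.00 0.00 22.00
    endloop
  endfacet
  facet normal -1.0000 0.0000 0.0000
    outer loop
      vertex 0.00 23.00 0.00
      vertex 0.00 0.00 22.00
      vertex 0.00 23.00 22.00
    endloop
  endfacet
endsolid part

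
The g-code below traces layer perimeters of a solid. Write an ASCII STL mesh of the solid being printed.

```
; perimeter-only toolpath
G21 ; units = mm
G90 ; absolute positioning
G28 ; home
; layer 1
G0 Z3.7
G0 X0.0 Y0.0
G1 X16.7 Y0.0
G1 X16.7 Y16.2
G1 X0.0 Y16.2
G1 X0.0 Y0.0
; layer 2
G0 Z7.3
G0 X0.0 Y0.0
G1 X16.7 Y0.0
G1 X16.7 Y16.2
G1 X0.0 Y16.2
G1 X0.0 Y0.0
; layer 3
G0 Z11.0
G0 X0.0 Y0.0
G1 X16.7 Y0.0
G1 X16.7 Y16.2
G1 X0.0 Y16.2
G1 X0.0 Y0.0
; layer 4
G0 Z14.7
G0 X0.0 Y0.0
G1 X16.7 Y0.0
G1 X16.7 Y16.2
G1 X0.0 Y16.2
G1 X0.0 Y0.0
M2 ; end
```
solid part
  facet normal 0.0000 0.0000 -1.0000
    outer loop
      vertex 16.7 16.2 0.0
      vertex 16.7 0.0 0.0
      vertex 0.0 0.0 0.0
    endloop
  endfacet
  facet normal 0.0000 0.0000 -1.0000
    outer loop
      vertex 0.0 16.2 0.0
      vertex 16.7 16.2 0.0
      vertex 0.0 0.0 0.0
    endloop
  endfacet
  facet normal 0.0000 0.0000 1.0000
    outer loop
      vertex 0.0 0.0 14.7
      vertex 16.7 0.0 14.7
      vertex 16.7 16.2 14.7
    endloop
  endfacet
  facet normal 0.0000 0.0000 1.0000
    outer loop
      vertex 0.0 0.0 14.7
      vertex 16.7 16.2 14.7
      vertex 0.0 16.2 14.7
    endloop
  endfacet
  facet normal 0.0000 -1.0000 0.0000
    outer loop
      vertex 0.0 0.0 0.0
      vertex 16.7 0.0 0.0
      vertex 16.7 0.0 14.7
    endloop
  endfacet
  facet normal 0.0000 -1.0000 0.0000
    outer loop
      vertex 0.0 0.0 0.0
      vertex 16.7 0.0 14.7
      vertex 0.0 0.0 14.7
    endloop
  endfacet
  facet normal 0.0000 1.0000 0.0000
    outer loop
      vertex 16.7 16.2 14.7
      vertex 16.7 16.2 0.0
      vertex 0.0 16.2 0.0
    endloop
  endfacet
  facet normal 0.0000 1.0000 0.0000
    outer loop
      vertex 0.0 16.2 14.7
      vertex 16.7 16.2 14.7
      vertex 0.0 16.2 0.0
    endloop
  endfacet
  facet normal -1.0000 0.0000 0.0000
    outer loop
      vertex 0.0 16.2 14.7
      vertex 0.0 16.2 0.0
      vertex 0.0 0.0 0.0
    endloop
  endfacet
  facet normal -1.0000 0.0000 0.0000
    outer loop
      vertex 0.0 0.0 14.7
      vertex 0.0 16.2 14.7
      vertex 0.0 0.0 0.0
    endloop
  endfacet
  facet normal 1.0000 0.0000 0.0000
    outer loop
      vertex 16.7 0.0 0.0
      vertex 16.7 16.2 0.0
      vertex 16.7 16.2 14.7
    endloop
  endfacet
  facet normal 1.0000 0.0000 0.0000
    outer loop
      vertex 16.7 0.0 0.0
      vertex 16.7 16.2 14.7
      vertex 16.7 0.0 14.7
    endloop
  endfacet
endsolid part

The G0 Z moves step by Δz≈3.7 mm. Every layer's G1 loop is the same polygon, so the solid is a straight extrusion of it from z=0 to z≈14.7. Closing with flat bottom and top caps and triangulating gives 12 facets — a rectangular box, roughly 16.7 × 16.2 mm footprint and 14.7 mm tall.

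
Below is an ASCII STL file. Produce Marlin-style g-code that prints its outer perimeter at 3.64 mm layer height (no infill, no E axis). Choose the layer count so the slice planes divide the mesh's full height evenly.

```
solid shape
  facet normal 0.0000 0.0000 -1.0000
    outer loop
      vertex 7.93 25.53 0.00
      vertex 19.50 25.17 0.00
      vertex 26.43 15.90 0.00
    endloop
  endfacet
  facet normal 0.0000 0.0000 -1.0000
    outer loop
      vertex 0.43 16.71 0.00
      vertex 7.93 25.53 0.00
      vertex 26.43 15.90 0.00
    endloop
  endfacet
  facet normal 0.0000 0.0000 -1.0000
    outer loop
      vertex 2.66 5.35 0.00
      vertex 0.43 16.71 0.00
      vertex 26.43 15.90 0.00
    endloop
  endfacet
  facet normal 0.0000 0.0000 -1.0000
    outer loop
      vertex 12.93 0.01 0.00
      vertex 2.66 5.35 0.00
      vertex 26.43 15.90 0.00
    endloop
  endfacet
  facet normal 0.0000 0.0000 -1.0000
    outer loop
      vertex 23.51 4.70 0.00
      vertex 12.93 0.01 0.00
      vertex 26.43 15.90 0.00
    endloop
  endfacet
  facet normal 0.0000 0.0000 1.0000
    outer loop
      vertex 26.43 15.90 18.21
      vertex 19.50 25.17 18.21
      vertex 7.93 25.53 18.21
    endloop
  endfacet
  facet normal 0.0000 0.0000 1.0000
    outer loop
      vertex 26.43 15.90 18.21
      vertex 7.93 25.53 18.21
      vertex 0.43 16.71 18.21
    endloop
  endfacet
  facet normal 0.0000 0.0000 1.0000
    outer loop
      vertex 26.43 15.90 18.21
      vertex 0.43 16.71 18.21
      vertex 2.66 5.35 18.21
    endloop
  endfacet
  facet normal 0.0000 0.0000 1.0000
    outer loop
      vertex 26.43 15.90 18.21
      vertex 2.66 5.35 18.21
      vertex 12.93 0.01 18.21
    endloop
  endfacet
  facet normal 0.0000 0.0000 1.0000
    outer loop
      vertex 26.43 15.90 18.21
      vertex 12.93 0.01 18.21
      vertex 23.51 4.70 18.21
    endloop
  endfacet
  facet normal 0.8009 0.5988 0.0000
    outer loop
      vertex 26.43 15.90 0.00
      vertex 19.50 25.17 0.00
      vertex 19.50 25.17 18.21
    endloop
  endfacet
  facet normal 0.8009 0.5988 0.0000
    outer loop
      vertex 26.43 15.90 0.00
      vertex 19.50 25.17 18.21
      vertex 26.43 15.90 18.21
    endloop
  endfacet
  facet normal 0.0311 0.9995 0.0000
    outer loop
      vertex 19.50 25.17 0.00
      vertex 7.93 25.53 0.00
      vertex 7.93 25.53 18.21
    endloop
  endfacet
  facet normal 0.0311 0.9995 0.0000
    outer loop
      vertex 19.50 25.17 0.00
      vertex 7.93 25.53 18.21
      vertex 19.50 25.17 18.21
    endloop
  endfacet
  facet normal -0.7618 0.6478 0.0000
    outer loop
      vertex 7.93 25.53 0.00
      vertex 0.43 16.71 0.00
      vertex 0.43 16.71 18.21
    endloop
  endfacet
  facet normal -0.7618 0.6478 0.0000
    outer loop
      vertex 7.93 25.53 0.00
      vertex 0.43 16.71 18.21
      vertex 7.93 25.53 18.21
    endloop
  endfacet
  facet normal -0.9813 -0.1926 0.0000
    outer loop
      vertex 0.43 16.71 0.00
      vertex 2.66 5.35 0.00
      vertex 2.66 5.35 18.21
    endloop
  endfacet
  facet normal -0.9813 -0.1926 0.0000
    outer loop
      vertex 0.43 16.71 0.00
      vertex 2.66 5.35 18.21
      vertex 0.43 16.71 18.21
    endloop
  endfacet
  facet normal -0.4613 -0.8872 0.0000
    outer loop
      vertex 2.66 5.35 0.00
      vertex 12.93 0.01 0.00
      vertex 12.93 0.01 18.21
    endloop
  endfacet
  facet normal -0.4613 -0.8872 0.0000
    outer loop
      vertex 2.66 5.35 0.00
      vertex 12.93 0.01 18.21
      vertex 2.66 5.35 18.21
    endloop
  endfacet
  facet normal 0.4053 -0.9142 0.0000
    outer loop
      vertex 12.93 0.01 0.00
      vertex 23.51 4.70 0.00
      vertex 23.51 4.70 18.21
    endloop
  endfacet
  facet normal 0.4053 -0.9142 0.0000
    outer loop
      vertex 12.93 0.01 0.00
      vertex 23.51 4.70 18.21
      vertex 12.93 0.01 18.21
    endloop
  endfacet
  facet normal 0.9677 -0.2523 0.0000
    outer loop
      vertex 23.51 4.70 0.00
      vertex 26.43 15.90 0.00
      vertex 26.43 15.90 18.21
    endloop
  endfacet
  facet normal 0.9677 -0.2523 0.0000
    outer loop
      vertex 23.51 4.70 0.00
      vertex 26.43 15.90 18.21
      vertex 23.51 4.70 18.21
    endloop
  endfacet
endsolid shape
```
; perimeter-only toolpath
G21 ; units = mm
G90 ; absolute positioning
G28 ; home
; layer 1
G0 Z3.64
G0 X26.43 Y15.90
G1 X19.50 Y25.17
G1 X7.93 Y25.53
G1 X0.43 Y16.71
G1 X2.66 Y5.35
G1 X12.93 Y0.01
G1 X23.51 Y4.70
G1 X26.43 Y15.90
; layer 2
G0 Z7.28
G0 X26.43 Y15.90
G1 X19.50 Y25.17
G1 X7.93 Y25.53
G1 X0.43 Y16.71
G1 X2.66 Y5.35
G1 X12.93 Y0.01
G1 X23.51 Y4.70
G1 X26.43 Y15.90
; layer 3
G0 Z10.93
G0 X26.43 Y15.90
G1 X19.50 Y25.17
G1 X7.93 Y25.53
G1 X0.43 Y16.71
G1 X2.66 Y5.35
G1 X12.93 Y0.01
G1 X23.51 Y4.70
G1 X26.43 Y15.90
; layer 4
G0 Z14.57
G0 X26.43 Y15.90
G1 X19.50 Y25.17
G1 X7.93 Y25.53
G1 X0.43 Y16.71
G1 X2.66 Y5.35
G1 X12.93 Y0.01
G1 X23.51 Y4.70
G1 X26.43 Y15.90
; layer 5
G0 Z18.21
G0 X26.43 Y15.90
G1 X19.50 Y25.17
G1 X7.93 Y25.53
G1 X0.43 Y16.71
G1 X2.66 Y5.35
G1 X12.93 Y0.01
G1 X23.51 Y4.70
G1 X26.43 Y15.90
M2 ; end

The solid is a regular 7-sided prism (a cylinder approximated with 7 flat sides), circumscribed radius ≈ 13.3 mm, height ≈ 18.2 mm. Slicing at Δz = 3.64 mm — 5 equal slices spanning the solid's height, so layer i sits at z = i·h/5 — gives 5 non-empty perimeters. Each is a 7-segment closed polygon; G0 lifts to the layer z and rapids to the start vertex, then G1 traces the edges.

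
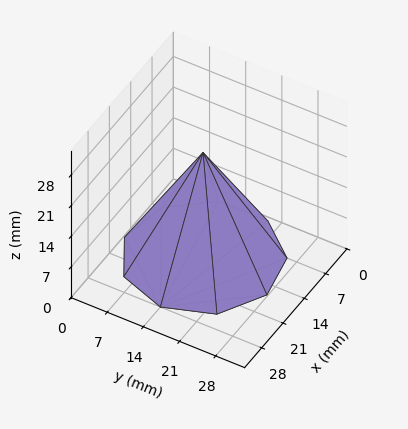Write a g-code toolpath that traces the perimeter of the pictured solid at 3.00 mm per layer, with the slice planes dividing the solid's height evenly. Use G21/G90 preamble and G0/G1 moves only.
Reading the render: the shape is a regular 9-sided pyramid, base circumscribed radius ≈ 14 mm, apex at z ≈ 24 mm (dimensions read to the nearest mm from the axis ticks). For the g-code, the solid's height is divided into equal slices at the stated Δz and each level perimeter traced with G1 moves after a G0 lift.

; perimeter-only toolpath
G21 ; units = mm
G90 ; absolute positioning
G28 ; home
; layer 1
G0 Z3.00
G0 X26.25 Y14.00
G1 X23.38 Y21.88
G1 X16.13 Y26.07
G1 X7.88 Y24.61
G1 X2.48 Y18.19
G1 X2.48 Y9.81
G1 X7.88 Y3.40
G1 X16.13 Y1.93
G1 X23.38 Y6.12
G1 X26.25 Y14.00
; layer 2
G0 Z6.00
G0 X24.50 Y14.00
G1 X22.04 Y20.75
G1 X15.82 Y24.34
G1 X8.75 Y23.09
G1 X4.13 Y17.59
G1 X4.13 Y10.41
G1 X8.75 Y4.91
G1 X15.82 Y3.66
G1 X22.04 Y7.25
G1 X24.50 Y14.00
; layer 3
G0 Z9.00
G0 X22.75 Y14.00
G1 X20.70 Y19.62
G1 X15.52 Y22.62
G1 X9.62 Y21.57
G1 X5.78 Y16.99
G1 X5.78 Y11.01
G1 X9.62 Y6.42
G1 X15.52 Y5.38
G1 X20.70 Y8.38
G1 X22.75 Y14.00
; layer 4
G0 Z12.00
G0 X21.00 Y14.00
G1 X19.36 Y18.50
G1 X15.21 Y20.89
G1 X10.50 Y20.06
G1 X7.42 Y16.39
G1 X7.42 Y11.61
G1 X10.50 Y7.94
G1 X15.21 Y7.11
G1 X19.36 Y9.50
G1 X21.00 Y14.00
; layer 5
G0 Z15.00
G0 X19.25 Y14.00
G1 X18.02 Y17.38
G1 X14.91 Y19.17
G1 X11.38 Y18.55
G1 X9.06 Y15.80
G1 X9.06 Y12.20
G1 X11.38 Y9.46
G1 X14.91 Y8.83
G1 X18.02 Y10.62
G1 X19.25 Y14.00
; layer 6
G0 Z18.00
G0 X17.50 Y14.00
G1 X16.68 Y16.25
G1 X14.61 Y17.45
G1 X12.25 Y17.03
G1 X10.71 Y15.20
G1 X10.71 Y12.80
G1 X12.25 Y10.97
G1 X14.61 Y10.55
G1 X16.68 Y11.75
G1 X17.50 Y14.00
; layer 7
G0 Z21.00
G0 X15.75 Y14.00
G1 X15.34 Y15.12
G1 X14.30 Y15.72
G1 X13.12 Y15.52
G1 X12.36 Y14.60
G1 X12.36 Y13.40
G1 X13.12 Y12.48
G1 X14.30 Y12.28
G1 X15.34 Y12.88
G1 X15.75 Y14.00
M2 ; end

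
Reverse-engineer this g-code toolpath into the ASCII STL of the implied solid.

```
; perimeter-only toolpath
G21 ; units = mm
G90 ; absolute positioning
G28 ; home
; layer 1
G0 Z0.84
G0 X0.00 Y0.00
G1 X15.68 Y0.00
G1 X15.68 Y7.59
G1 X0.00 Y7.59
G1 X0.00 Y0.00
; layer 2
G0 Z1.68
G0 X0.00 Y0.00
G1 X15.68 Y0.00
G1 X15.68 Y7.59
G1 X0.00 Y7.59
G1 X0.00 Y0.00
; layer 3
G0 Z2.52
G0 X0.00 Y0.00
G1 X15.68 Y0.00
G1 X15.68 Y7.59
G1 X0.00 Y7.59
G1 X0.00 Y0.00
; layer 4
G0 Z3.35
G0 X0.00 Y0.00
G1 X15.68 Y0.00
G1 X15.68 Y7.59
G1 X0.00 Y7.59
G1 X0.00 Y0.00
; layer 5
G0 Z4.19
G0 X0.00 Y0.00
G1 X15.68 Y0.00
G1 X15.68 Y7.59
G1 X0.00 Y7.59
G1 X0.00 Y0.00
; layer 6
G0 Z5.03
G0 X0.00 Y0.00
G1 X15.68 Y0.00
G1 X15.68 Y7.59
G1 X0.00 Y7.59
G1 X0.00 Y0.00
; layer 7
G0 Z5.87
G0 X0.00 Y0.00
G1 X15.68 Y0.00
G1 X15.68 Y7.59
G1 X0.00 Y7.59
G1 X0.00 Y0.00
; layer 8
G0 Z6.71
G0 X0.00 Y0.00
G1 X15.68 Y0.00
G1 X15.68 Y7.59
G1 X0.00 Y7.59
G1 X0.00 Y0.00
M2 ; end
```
solid part
  facet normal 0.0000 0.0000 -1.0000
    outer loop
      vertex 15.68 7.59 0.00
      vertex 15.68 0.00 0.00
      vertex 0.00 0.00 0.00
    endloop
  endfacet
  facet normal 0.0000 0.0000 -1.0000
    outer loop
      vertex 0.00 7.59 0.00
      vertex 15.68 7.59 0.00
      vertex 0.00 0.00 0.00
    endloop
  endfacet
  facet normal 0.0000 0.0000 1.0000
    outer loop
      vertex 0.00 0.00 6.71
      vertex 15.68 0.00 6.71
      vertex 15.68 7.59 6.71
    endloop
  endfacet
  facet normal 0.0000 0.0000 1.0000
    outer loop
      vertex 0.00 0.00 6.71
      vertex 15.68 7.59 6.71
      vertex 0.00 7.59 6.71
    endloop
  endfacet
  facet normal 0.0000 -1.0000 0.0000
    outer loop
      vertex 0.00 0.00 0.00
      vertex 15.68 0.00 0.00
      vertex 15.68 0.00 6.71
    endloop
  endfacet
  facet normal 0.0000 -1.0000 0.0000
    outer loop
      vertex 0.00 0.00 0.00
      vertex 15.68 0.00 6.71
      vertex 0.00 0.00 6.71
    endloop
  endfacet
  facet normal 0.0000 1.0000 0.0000
    outer loop
      vertex 15.68 7.59 6.71
      vertex 15.68 7.59 0.00
      vertex 0.00 7.59 0.00
    endloop
  endfacet
  facet normal 0.0000 1.0000 0.0000
    outer loop
      vertex 0.00 7.59 6.71
      vertex 15.68 7.59 6.71
      vertex 0.00 7.59 0.00
    endloop
  endfacet
  facet normal -1.0000 0.0000 0.0000
    outer loop
      vertex 0.00 7.59 6.71
      vertex 0.00 7.59 0.00
      vertex 0.00 0.00 0.00
    endloop
  endfacet
  facet normal -1.0000 0.0000 0.0000
    outer loop
      vertex 0.00 0.00 6.71
      vertex 0.00 7.59 6.71
      vertex 0.00 0.00 0.00
    endloop
  endfacet
  facet normal 1.0000 0.0000 0.0000
    outer loop
      vertex 15.68 0.00 0.00
      vertex 15.68 7.59 0.00
      vertex 15.68 7.59 6.71
    endloop
  endfacet
  facet normal 1.0000 0.0000 0.0000
    outer loop
      vertex 15.68 0.00 0.00
      vertex 15.68 7.59 6.71
      vertex 15.68 0.00 6.71
    endloop
  endfacet
endsolid part

The G0 Z moves step by Δz≈0.84 mm. Every layer's G1 loop is the same polygon, so the solid is a straight extrusion of it from z=0 to z≈6.71. Closing with flat bottom and top caps and triangulating gives 12 facets — a rectangular box, roughly 15.7 × 7.59 mm footprint and 6.71 mm tall.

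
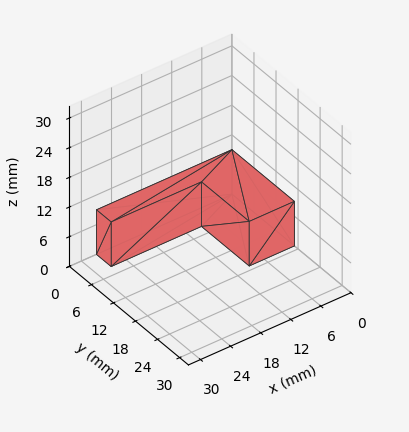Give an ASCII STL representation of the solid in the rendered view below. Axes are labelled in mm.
Reading the render: the shape is an L-shaped prism: outer 27 × 17 mm, arm thicknesses ≈ 4 mm (horizontal) and 9 mm (vertical), extruded 9 mm in z (dimensions read to the nearest mm from the axis ticks). For the STL, each face is triangulated and given an outward normal.

solid part
  facet normal 0.0000 0.0000 -1.0000
    outer loop
      vertex 27.000 4.000 0.000
      vertex 27.000 0.000 0.000
      vertex 0.000 0.000 0.000
    endloop
  endfacet
  facet normal 0.0000 0.0000 -1.0000
    outer loop
      vertex 9.000 4.000 0.000
      vertex 27.000 4.000 0.000
      vertex 0.000 0.000 0.000
    endloop
  endfacet
  facet normal 0.0000 0.0000 -1.0000
    outer loop
      vertex 9.000 17.000 0.000
      vertex 9.000 4.000 0.000
      vertex 0.000 0.000 0.000
    endloop
  endfacet
  facet normal 0.0000 0.0000 -1.0000
    outer loop
      vertex 0.000 17.000 0.000
      vertex 9.000 17.000 0.000
      vertex 0.000 0.000 0.000
    endloop
  endfacet
  facet normal 0.0000 0.0000 1.0000
    outer loop
      vertex 0.000 0.000 9.000
      vertex 27.000 0.000 9.000
      vertex 27.000 4.000 9.000
    endloop
  endfacet
  facet normal 0.0000 0.0000 1.0000
    outer loop
      vertex 0.000 0.000 9.000
      vertex 27.000 4.000 9.000
      vertex 9.000 4.000 9.000
    endloop
  endfacet
  facet normal 0.0000 0.0000 1.0000
    outer loop
      vertex 0.000 0.000 9.000
      vertex 9.000 4.000 9.000
      vertex 9.000 17.000 9.000
    endloop
  endfacet
  facet normal 0.0000 0.0000 1.0000
    outer loop
      vertex 0.000 0.000 9.000
      vertex 9.000 17.000 9.000
      vertex 0.000 17.000 9.000
    endloop
  endfacet
  facet normal 0.0000 -1.0000 0.0000
    outer loop
      vertex 0.000 0.000 0.000
      vertex 27.000 0.000 0.000
      vertex 27.000 0.000 9.000
    endloop
  endfacet
  facet normal 0.0000 -1.0000 0.0000
    outer loop
      vertex 0.000 0.000 0.000
      vertex 27.000 0.000 9.000
      vertex 0.000 0.000 9.000
    endloop
  endfacet
  facet normal 1.0000 0.0000 0.0000
    outer loop
      vertex 27.000 0.000 0.000
      vertex 27.000 4.000 0.000
      vertex 27.000 4.000 9.000
    endloop
  endfacet
  facet normal 1.0000 0.0000 0.0000
    outer loop
      vertex 27.000 0.000 0.000
      vertex 27.000 4.000 9.000
      vertex 27.000 0.000 9.000
    endloop
  endfacet
  facet normal 0.0000 1.0000 0.0000
    outer loop
      vertex 27.000 4.000 0.000
      vertex 9.000 4.000 0.000
      vertex 9.000 4.000 9.000
    endloop
  endfacet
  facet normal 0.0000 1.0000 0.0000
    outer loop
      vertex 27.000 4.000 0.000
      vertex 9.000 4.000 9.000
      vertex 27.000 4.000 9.000
    endloop
  endfacet
  facet normal 1.0000 0.0000 0.0000
    outer loop
      vertex 9.000 4.000 0.000
      vertex 9.000 17.000 0.000
      vertex 9.000 17.000 9.000
    endloop
  endfacet
  facet normal 1.0000 0.0000 0.0000
    outer loop
      vertex 9.000 4.000 0.000
      vertex 9.000 17.000 9.000
      vertex 9.000 4.000 9.000
    endloop
  endfacet
  facet normal 0.0000 1.0000 0.0000
    outer loop
      vertex 9.000 17.000 0.000
      vertex 0.000 17.000 0.000
      vertex 0.000 17.000 9.000
    endloop
  endfacet
  facet normal 0.0000 1.0000 0.0000
    outer loop
      vertex 9.000 17.000 0.000
      vertex 0.000 17.000 9.000
      vertex 9.000 17.000 9.000
    endloop
  endfacet
  facet normal -1.0000 0.0000 0.0000
    outer loop
      vertex 0.000 17.000 0.000
      vertex 0.000 0.000 0.000
      vertex 0.000 0.000 9.000
    endloop
  endfacet
  facet normal -1.0000 0.0000 0.0000
    outer loop
      vertex 0.000 17.000 0.000
      vertex 0.000 0.000 9.000
      vertex 0.000 17.000 9.000
    endloop
  endfacet
endsolid part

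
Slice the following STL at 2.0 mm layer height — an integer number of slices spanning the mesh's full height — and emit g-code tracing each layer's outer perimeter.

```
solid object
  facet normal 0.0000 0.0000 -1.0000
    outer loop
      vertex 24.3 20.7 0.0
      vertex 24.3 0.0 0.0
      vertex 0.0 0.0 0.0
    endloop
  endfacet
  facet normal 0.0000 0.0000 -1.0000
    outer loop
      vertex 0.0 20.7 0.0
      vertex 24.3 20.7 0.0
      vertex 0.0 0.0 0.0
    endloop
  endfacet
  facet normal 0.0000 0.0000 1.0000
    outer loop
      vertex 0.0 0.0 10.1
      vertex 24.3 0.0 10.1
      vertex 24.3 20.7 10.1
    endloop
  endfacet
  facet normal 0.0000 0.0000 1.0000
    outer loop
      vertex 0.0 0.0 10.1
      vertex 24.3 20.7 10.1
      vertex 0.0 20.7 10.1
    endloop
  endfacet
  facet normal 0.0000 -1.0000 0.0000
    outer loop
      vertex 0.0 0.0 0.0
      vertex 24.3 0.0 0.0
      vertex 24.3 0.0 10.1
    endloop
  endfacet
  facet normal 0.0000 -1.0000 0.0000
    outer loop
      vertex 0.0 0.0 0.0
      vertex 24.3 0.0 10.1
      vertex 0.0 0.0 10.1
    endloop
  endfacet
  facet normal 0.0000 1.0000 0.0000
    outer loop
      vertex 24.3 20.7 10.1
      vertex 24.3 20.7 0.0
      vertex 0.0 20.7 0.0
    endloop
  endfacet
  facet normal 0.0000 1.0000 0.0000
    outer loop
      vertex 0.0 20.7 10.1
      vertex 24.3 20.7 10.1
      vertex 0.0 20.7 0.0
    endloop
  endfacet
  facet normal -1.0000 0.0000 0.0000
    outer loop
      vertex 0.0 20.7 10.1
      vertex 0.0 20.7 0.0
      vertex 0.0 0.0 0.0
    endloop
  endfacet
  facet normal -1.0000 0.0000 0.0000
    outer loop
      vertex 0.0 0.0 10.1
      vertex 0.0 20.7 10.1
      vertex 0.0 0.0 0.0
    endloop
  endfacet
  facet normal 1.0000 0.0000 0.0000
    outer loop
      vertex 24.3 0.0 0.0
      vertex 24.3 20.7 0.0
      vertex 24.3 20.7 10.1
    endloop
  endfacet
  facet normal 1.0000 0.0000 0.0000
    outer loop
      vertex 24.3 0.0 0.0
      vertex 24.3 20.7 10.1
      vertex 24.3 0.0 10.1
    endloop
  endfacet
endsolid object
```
; perimeter-only toolpath
G21 ; units = mm
G90 ; absolute positioning
G28 ; home
; layer 1
G0 Z2.0
G0 X0.0 Y0.0
G1 X24.3 Y0.0
G1 X24.3 Y20.7
G1 X0.0 Y20.7
G1 X0.0 Y0.0
; layer 2
G0 Z4.0
G0 X0.0 Y0.0
G1 X24.3 Y0.0
G1 X24.3 Y20.7
G1 X0.0 Y20.7
G1 X0.0 Y0.0
; layer 3
G0 Z6.1
G0 X0.0 Y0.0
G1 X24.3 Y0.0
G1 X24.3 Y20.7
G1 X0.0 Y20.7
G1 X0.0 Y0.0
; layer 4
G0 Z8.1
G0 X0.0 Y0.0
G1 X24.3 Y0.0
G1 X24.3 Y20.7
G1 X0.0 Y20.7
G1 X0.0 Y0.0
; layer 5
G0 Z10.1
G0 X0.0 Y0.0
G1 X24.3 Y0.0
G1 X24.3 Y20.7
G1 X0.0 Y20.7
G1 X0.0 Y0.0
M2 ; end

The solid is a rectangular box, roughly 24.3 × 20.7 mm footprint and 10.1 mm tall. Slicing at Δz = 2.0 mm — 5 equal slices spanning the solid's height, so layer i sits at z = i·h/5 — gives 5 non-empty perimeters. Each is a 4-segment closed polygon; G0 lifts to the layer z and rapids to the start vertex, then G1 traces the edges.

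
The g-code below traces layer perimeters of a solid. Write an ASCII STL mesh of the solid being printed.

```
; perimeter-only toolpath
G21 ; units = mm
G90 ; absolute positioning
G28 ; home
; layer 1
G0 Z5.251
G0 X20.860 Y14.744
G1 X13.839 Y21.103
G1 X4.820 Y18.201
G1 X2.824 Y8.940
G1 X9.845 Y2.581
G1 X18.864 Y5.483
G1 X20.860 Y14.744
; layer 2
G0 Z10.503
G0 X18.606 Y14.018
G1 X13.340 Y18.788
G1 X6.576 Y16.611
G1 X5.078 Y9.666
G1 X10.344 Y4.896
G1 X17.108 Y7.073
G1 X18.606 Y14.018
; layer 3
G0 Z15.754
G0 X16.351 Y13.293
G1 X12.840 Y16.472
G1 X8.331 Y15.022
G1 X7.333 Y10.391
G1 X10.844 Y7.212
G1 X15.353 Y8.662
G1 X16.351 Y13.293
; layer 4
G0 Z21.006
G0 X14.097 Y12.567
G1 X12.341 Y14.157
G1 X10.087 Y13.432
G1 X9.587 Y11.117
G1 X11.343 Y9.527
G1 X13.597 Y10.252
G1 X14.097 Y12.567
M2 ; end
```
solid part
  facet normal 0.0000 0.0000 -1.0000
    outer loop
      vertex 3.065 19.791 0.000
      vertex 14.338 23.418 0.000
      vertex 23.115 15.469 0.000
    endloop
  endfacet
  facet normal 0.0000 0.0000 -1.0000
    outer loop
      vertex 0.569 8.215 0.000
      vertex 3.065 19.791 0.000
      vertex 23.115 15.469 0.000
    endloop
  endfacet
  facet normal 0.0000 0.0000 -1.0000
    outer loop
      vertex 9.346 0.266 0.000
      vertex 0.569 8.215 0.000
      vertex 23.115 15.469 0.000
    endloop
  endfacet
  facet normal 0.0000 0.0000 -1.0000
    outer loop
      vertex 20.619 3.893 0.000
      vertex 9.346 0.266 0.000
      vertex 23.115 15.469 0.000
    endloop
  endfacet
  facet normal 0.6253 0.6904 0.3638
    outer loop
      vertex 23.115 15.469 0.000
      vertex 14.338 23.418 0.000
      vertex 11.842 11.842 26.257
    endloop
  endfacet
  facet normal -0.2853 0.8867 0.3638
    outer loop
      vertex 14.338 23.418 0.000
      vertex 3.065 19.791 0.000
      vertex 11.842 11.842 26.257
    endloop
  endfacet
  facet normal -0.9105 0.1963 0.3638
    outer loop
      vertex 3.065 19.791 0.000
      vertex 0.569 8.215 0.000
      vertex 11.842 11.842 26.257
    endloop
  endfacet
  facet normal -0.6253 -0.6904 0.3638
    outer loop
      vertex 0.569 8.215 0.000
      vertex 9.346 0.266 0.000
      vertex 11.842 11.842 26.257
    endloop
  endfacet
  facet normal 0.2853 -0.8867 0.3638
    outer loop
      vertex 9.346 0.266 0.000
      vertex 20.619 3.893 0.000
      vertex 11.842 11.842 26.257
    endloop
  endfacet
  facet normal 0.9105 -0.1963 0.3638
    outer loop
      vertex 20.619 3.893 0.000
      vertex 23.115 15.469 0.000
      vertex 11.842 11.842 26.257
    endloop
  endfacet
endsolid part

The G0 Z moves step by Δz≈5.251 mm. The G1 loops shrink linearly with z, so the solid tapers from its base footprint up to z≈26.3. Closing with a flat bottom cap and the tapered top and triangulating gives 10 facets — a regular 6-sided pyramid, base circumscribed radius ≈ 11.8 mm, apex at z ≈ 26.3 mm.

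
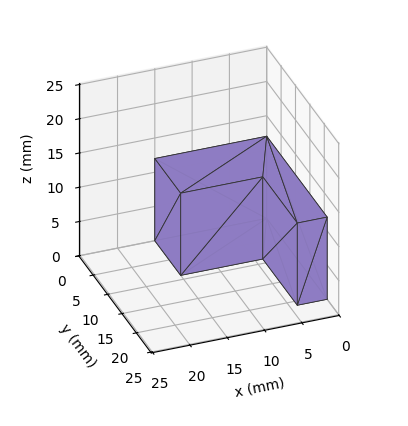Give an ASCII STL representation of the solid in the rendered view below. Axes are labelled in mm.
Reading the render: the shape is an L-shaped prism: outer 15 × 21 mm, arm thicknesses ≈ 9 mm (horizontal) and 4 mm (vertical), extruded 12 mm in z (dimensions read to the nearest mm from the axis ticks). For the STL, each face is triangulated and given an outward normal.

solid part
  facet normal 0.0000 0.0000 -1.0000
    outer loop
      vertex 15.00 9.00 0.00
      vertex 15.00 0.00 0.00
      vertex 0.00 0.00 0.00
    endloop
  endfacet
  facet normal 0.0000 0.0000 -1.0000
    outer loop
      vertex 4.00 9.00 0.00
      vertex 15.00 9.00 0.00
      vertex 0.00 0.00 0.00
    endloop
  endfacet
  facet normal 0.0000 0.0000 -1.0000
    outer loop
      vertex 4.00 21.00 0.00
      vertex 4.00 9.00 0.00
      vertex 0.00 0.00 0.00
    endloop
  endfacet
  facet normal 0.0000 0.0000 -1.0000
    outer loop
      vertex 0.00 21.00 0.00
      vertex 4.00 21.00 0.00
      vertex 0.00 0.00 0.00
    endloop
  endfacet
  facet normal 0.0000 0.0000 1.0000
    outer loop
      vertex 0.00 0.00 12.00
      vertex 15.00 0.00 12.00
      vertex 15.00 9.00 12.00
    endloop
  endfacet
  facet normal 0.0000 0.0000 1.0000
    outer loop
      vertex 0.00 0.00 12.00
      vertex 15.00 9.00 12.00
      vertex 4.00 9.00 12.00
    endloop
  endfacet
  facet normal 0.0000 0.0000 1.0000
    outer loop
      vertex 0.00 0.00 12.00
      vertex 4.00 9.00 12.00
      vertex 4.00 21.00 12.00
    endloop
  endfacet
  facet normal 0.0000 0.0000 1.0000
    outer loop
      vertex 0.00 0.00 12.00
      vertex 4.00 21.00 12.00
      vertex 0.00 21.00 12.00
    endloop
  endfacet
  facet normal 0.0000 -1.0000 0.0000
    outer loop
      vertex 0.00 0.00 0.00
      vertex 15.00 0.00 0.00
      vertex 15.00 0.00 12.00
    endloop
  endfacet
  facet normal 0.0000 -1.0000 0.0000
    outer loop
      vertex 0.00 0.00 0.00
      vertex 15.00 0.00 12.00
      vertex 0.00 0.00 12.00
    endloop
  endfacet
  facet normal 1.0000 0.0000 0.0000
    outer loop
      vertex 15.00 0.00 0.00
      vertex 15.00 9.00 0.00
      vertex 15.00 9.00 12.00
    endloop
  endfacet
  facet normal 1.0000 0.0000 0.0000
    outer loop
      vertex 15.00 0.00 0.00
      vertex 15.00 9.00 12.00
      vertex 15.00 0.00 12.00
    endloop
  endfacet
  facet normal 0.0000 1.0000 0.0000
    outer loop
      vertex 15.00 9.00 0.00
      vertex 4.00 9.00 0.00
      vertex 4.00 9.00 12.00
    endloop
  endfacet
  facet normal 0.0000 1.0000 0.0000
    outer loop
      vertex 15.00 9.00 0.00
      vertex 4.00 9.00 12.00
      vertex 15.00 9.00 12.00
    endloop
  endfacet
  facet normal 1.0000 0.0000 0.0000
    outer loop
      vertex 4.00 9.00 0.00
      vertex 4.00 21.00 0.00
      vertex 4.00 21.00 12.00
    endloop
  endfacet
  facet normal 1.0000 0.0000 0.0000
    outer loop
      vertex 4.00 9.00 0.00
      vertex 4.00 21.00 12.00
      vertex 4.00 9.00 12.00
    endloop
  endfacet
  facet normal 0.0000 1.0000 0.0000
    outer loop
      vertex 4.00 21.00 0.00
      vertex 0.00 21.00 0.00
      vertex 0.00 21.00 12.00
    endloop
  endfacet
  facet normal 0.0000 1.0000 0.0000
    outer loop
      vertex 4.00 21.00 0.00
      vertex 0.00 21.00 12.00
      vertex 4.00 21.00 12.00
    endloop
  endfacet
  facet normal -1.0000 0.0000 0.0000
    outer loop
      vertex 0.00 21.00 0.00
      vertex 0.00 0.00 0.00
      vertex 0.00 0.00 12.00
    endloop
  endfacet
  facet normal -1.0000 0.0000 0.0000
    outer loop
      vertex 0.00 21.00 0.00
      vertex 0.00 0.00 12.00
      vertex 0.00 21.00 12.00
    endloop
  endfacet
endsolid part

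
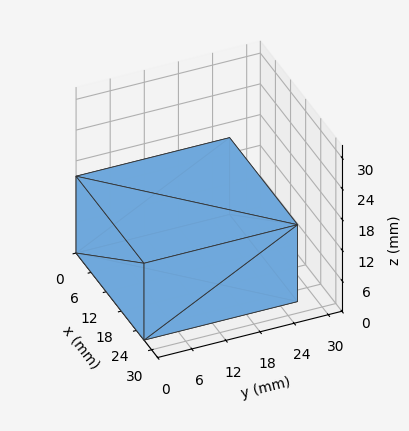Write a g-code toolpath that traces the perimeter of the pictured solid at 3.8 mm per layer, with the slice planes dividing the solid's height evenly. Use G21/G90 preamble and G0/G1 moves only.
Reading the render: the shape is a rectangular box, roughly 27 × 27 mm footprint and 15 mm tall (dimensions read to the nearest mm from the axis ticks). For the g-code, the solid's height is divided into equal slices at the stated Δz and each level perimeter traced with G1 moves after a G0 lift.

; perimeter-only toolpath
G21 ; units = mm
G90 ; absolute positioning
G28 ; home
; layer 1
G0 Z3.8
G0 X0.0 Y0.0
G1 X27.0 Y0.0
G1 X27.0 Y27.0
G1 X0.0 Y27.0
G1 X0.0 Y0.0
; layer 2
G0 Z7.5
G0 X0.0 Y0.0
G1 X27.0 Y0.0
G1 X27.0 Y27.0
G1 X0.0 Y27.0
G1 X0.0 Y0.0
; layer 3
G0 Z11.2
G0 X0.0 Y0.0
G1 X27.0 Y0.0
G1 X27.0 Y27.0
G1 X0.0 Y27.0
G1 X0.0 Y0.0
; layer 4
G0 Z15.0
G0 X0.0 Y0.0
G1 X27.0 Y0.0
G1 X27.0 Y27.0
G1 X0.0 Y27.0
G1 X0.0 Y0.0
M2 ; end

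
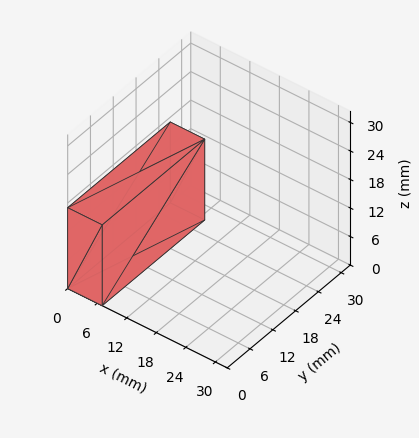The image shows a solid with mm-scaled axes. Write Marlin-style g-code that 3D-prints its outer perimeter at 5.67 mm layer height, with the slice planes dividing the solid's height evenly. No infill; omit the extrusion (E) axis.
Reading the render: the shape is a rectangular box, roughly 7 × 27 mm footprint and 17 mm tall (dimensions read to the nearest mm from the axis ticks). For the g-code, the solid's height is divided into equal slices at the stated Δz and each level perimeter traced with G1 moves after a G0 lift.

; perimeter-only toolpath
G21 ; units = mm
G90 ; absolute positioning
G28 ; home
; layer 1
G0 Z5.67
G0 X0.00 Y0.00
G1 X7.00 Y0.00
G1 X7.00 Y27.00
G1 X0.00 Y27.00
G1 X0.00 Y0.00
; layer 2
G0 Z11.33
G0 X0.00 Y0.00
G1 X7.00 Y0.00
G1 X7.00 Y27.00
G1 X0.00 Y27.00
G1 X0.00 Y0.00
; layer 3
G0 Z17.00
G0 X0.00 Y0.00
G1 X7.00 Y0.00
G1 X7.00 Y27.00
G1 X0.00 Y27.00
G1 X0.00 Y0.00
M2 ; end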